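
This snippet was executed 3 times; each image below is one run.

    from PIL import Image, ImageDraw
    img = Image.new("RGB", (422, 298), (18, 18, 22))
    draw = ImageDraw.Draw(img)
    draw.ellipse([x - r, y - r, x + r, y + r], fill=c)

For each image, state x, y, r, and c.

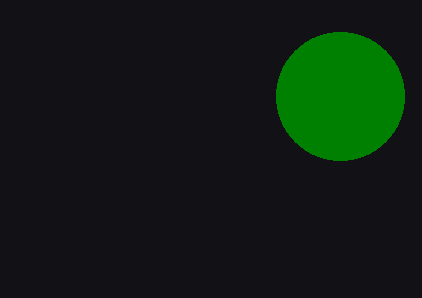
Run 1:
x = 340
y = 96
r = 64
c = 'green'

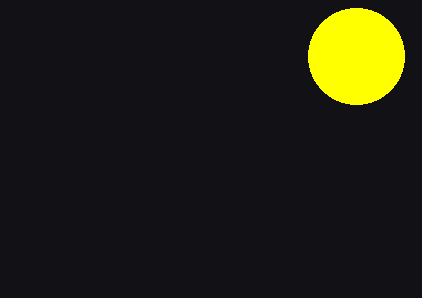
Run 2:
x = 356
y = 56
r = 48
c = 'yellow'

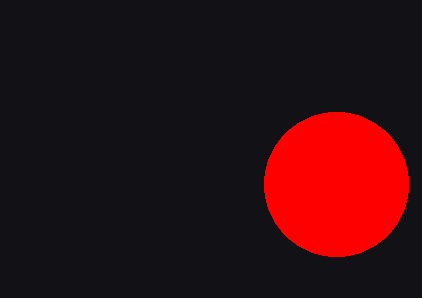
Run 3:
x = 336, y = 184, r = 72, c = 'red'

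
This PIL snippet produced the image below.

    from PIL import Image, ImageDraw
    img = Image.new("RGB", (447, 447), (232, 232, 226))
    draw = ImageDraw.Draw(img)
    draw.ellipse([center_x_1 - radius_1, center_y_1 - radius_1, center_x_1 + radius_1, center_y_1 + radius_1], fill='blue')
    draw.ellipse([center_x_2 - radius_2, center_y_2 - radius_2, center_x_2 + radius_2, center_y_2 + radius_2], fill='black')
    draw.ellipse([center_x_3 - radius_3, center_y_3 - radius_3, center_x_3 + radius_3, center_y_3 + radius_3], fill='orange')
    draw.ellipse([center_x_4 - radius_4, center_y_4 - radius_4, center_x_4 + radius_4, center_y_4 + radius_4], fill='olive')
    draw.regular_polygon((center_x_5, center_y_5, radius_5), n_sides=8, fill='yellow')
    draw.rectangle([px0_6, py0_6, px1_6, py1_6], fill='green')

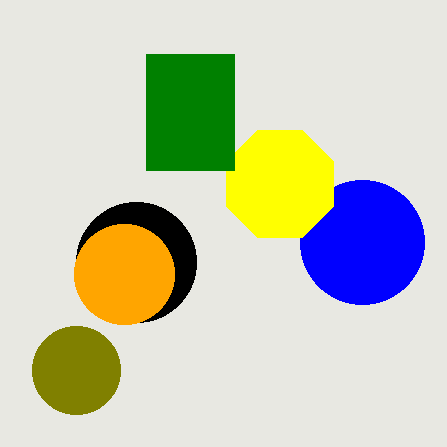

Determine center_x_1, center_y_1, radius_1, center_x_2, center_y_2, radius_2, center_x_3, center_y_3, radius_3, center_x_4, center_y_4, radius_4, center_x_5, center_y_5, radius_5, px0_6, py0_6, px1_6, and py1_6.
center_x_1 = 362, center_y_1 = 242, radius_1 = 62, center_x_2 = 136, center_y_2 = 262, radius_2 = 60, center_x_3 = 124, center_y_3 = 274, radius_3 = 50, center_x_4 = 76, center_y_4 = 370, radius_4 = 44, center_x_5 = 280, center_y_5 = 184, radius_5 = 58, px0_6 = 146, py0_6 = 54, px1_6 = 234, py1_6 = 170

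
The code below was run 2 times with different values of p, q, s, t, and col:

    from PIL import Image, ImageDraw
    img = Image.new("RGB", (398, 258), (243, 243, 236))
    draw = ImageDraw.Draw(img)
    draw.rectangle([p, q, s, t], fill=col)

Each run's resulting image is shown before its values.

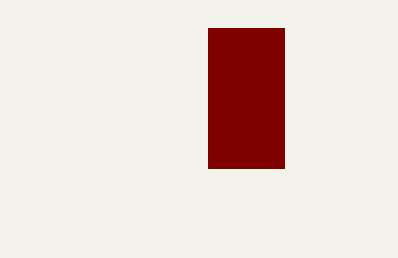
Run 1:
p = 208; q = 28; s = 284; t = 168; col = 'maroon'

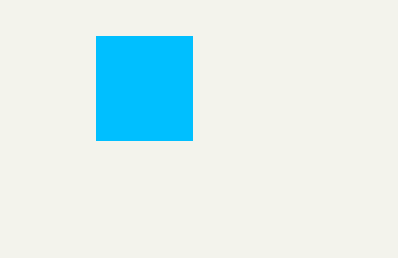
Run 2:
p = 96, q = 36, s = 192, t = 140, col = 'deepskyblue'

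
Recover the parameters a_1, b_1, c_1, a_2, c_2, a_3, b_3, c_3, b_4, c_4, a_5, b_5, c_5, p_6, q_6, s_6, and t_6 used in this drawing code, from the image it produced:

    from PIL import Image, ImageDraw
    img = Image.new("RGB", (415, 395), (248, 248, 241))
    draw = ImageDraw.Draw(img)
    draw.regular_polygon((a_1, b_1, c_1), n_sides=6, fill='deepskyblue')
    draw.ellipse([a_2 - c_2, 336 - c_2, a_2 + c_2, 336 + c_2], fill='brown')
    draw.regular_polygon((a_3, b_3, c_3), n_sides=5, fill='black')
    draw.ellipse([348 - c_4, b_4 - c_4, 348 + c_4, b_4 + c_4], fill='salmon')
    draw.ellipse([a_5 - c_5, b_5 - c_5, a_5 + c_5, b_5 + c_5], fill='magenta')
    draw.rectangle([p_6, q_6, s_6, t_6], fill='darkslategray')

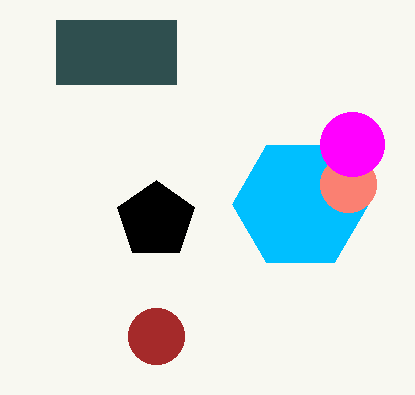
a_1 = 300
b_1 = 204
c_1 = 68
a_2 = 156
c_2 = 28
a_3 = 156
b_3 = 220
c_3 = 40
b_4 = 184
c_4 = 28
a_5 = 352
b_5 = 144
c_5 = 32
p_6 = 56
q_6 = 20
s_6 = 176
t_6 = 84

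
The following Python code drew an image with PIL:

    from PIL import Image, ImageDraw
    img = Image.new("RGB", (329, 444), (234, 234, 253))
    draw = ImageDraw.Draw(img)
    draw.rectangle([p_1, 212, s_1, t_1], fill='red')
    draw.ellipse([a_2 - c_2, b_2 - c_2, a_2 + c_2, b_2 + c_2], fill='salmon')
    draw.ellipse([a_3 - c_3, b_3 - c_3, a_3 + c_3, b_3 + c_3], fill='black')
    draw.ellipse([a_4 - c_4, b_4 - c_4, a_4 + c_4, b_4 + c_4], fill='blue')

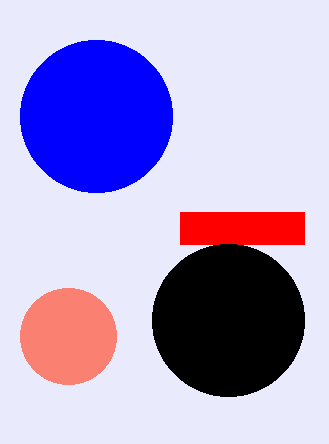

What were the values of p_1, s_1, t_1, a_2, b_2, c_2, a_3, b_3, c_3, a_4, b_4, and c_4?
p_1 = 180
s_1 = 304
t_1 = 244
a_2 = 68
b_2 = 336
c_2 = 48
a_3 = 228
b_3 = 320
c_3 = 76
a_4 = 96
b_4 = 116
c_4 = 76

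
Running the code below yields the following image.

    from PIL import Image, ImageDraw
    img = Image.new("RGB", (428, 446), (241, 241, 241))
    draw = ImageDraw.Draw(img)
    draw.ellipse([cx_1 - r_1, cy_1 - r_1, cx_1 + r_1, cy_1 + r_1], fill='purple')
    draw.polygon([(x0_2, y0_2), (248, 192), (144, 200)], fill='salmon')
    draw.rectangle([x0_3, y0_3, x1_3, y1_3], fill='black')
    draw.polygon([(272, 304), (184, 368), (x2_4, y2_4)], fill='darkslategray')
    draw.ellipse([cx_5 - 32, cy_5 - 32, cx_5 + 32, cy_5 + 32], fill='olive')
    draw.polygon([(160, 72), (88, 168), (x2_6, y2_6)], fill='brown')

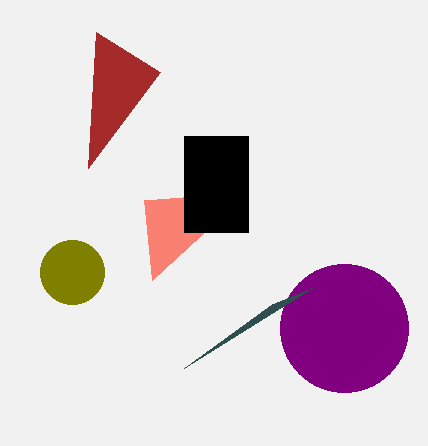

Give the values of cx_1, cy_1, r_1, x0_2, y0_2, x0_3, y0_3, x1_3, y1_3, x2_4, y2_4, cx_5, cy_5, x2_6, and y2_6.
cx_1 = 344; cy_1 = 328; r_1 = 64; x0_2 = 152; y0_2 = 280; x0_3 = 184; y0_3 = 136; x1_3 = 248; y1_3 = 232; x2_4 = 312; y2_4 = 288; cx_5 = 72; cy_5 = 272; x2_6 = 96; y2_6 = 32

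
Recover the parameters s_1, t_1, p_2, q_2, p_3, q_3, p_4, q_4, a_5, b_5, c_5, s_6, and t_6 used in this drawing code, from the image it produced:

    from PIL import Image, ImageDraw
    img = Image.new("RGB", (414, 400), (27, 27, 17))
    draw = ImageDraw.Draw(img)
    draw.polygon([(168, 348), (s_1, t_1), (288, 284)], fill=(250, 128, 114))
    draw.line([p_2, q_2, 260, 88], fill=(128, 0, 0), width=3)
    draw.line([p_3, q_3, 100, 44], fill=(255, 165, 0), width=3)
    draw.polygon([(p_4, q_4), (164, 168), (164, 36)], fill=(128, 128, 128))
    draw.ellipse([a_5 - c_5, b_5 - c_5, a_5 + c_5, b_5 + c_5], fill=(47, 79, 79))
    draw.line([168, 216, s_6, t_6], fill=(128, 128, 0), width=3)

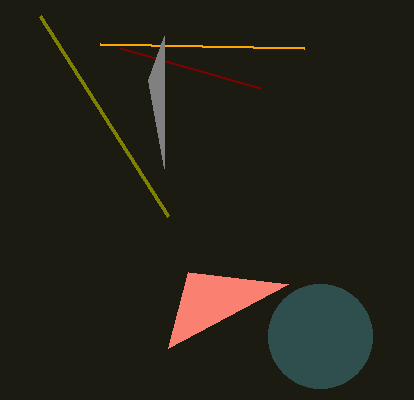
s_1 = 188, t_1 = 272, p_2 = 120, q_2 = 48, p_3 = 304, q_3 = 48, p_4 = 148, q_4 = 80, a_5 = 320, b_5 = 336, c_5 = 52, s_6 = 40, t_6 = 16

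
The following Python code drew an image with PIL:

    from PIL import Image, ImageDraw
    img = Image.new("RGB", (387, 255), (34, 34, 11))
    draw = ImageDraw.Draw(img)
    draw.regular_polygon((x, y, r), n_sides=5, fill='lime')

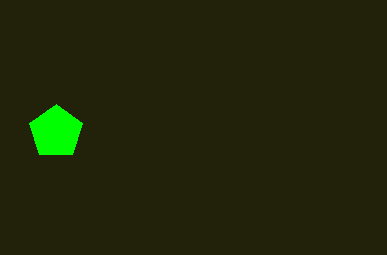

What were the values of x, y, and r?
x = 56
y = 132
r = 28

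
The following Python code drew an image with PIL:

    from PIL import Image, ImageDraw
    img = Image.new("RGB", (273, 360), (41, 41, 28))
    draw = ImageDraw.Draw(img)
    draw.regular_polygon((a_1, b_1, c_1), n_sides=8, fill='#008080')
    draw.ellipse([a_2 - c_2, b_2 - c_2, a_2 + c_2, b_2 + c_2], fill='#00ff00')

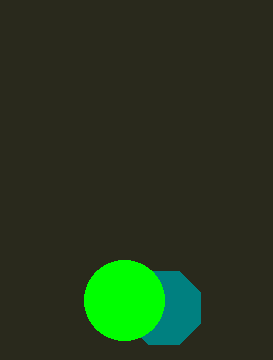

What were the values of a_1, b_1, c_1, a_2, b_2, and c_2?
a_1 = 164; b_1 = 308; c_1 = 40; a_2 = 124; b_2 = 300; c_2 = 40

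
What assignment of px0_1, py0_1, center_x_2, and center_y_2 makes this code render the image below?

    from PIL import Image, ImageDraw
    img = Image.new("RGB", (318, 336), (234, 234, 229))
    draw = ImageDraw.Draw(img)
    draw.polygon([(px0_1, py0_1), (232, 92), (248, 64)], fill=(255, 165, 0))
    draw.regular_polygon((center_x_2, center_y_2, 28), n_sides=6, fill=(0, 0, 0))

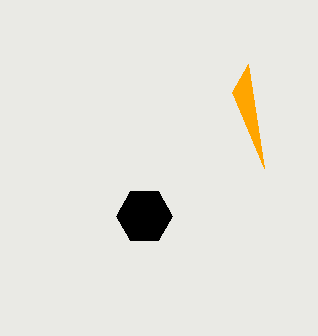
px0_1 = 264; py0_1 = 168; center_x_2 = 144; center_y_2 = 216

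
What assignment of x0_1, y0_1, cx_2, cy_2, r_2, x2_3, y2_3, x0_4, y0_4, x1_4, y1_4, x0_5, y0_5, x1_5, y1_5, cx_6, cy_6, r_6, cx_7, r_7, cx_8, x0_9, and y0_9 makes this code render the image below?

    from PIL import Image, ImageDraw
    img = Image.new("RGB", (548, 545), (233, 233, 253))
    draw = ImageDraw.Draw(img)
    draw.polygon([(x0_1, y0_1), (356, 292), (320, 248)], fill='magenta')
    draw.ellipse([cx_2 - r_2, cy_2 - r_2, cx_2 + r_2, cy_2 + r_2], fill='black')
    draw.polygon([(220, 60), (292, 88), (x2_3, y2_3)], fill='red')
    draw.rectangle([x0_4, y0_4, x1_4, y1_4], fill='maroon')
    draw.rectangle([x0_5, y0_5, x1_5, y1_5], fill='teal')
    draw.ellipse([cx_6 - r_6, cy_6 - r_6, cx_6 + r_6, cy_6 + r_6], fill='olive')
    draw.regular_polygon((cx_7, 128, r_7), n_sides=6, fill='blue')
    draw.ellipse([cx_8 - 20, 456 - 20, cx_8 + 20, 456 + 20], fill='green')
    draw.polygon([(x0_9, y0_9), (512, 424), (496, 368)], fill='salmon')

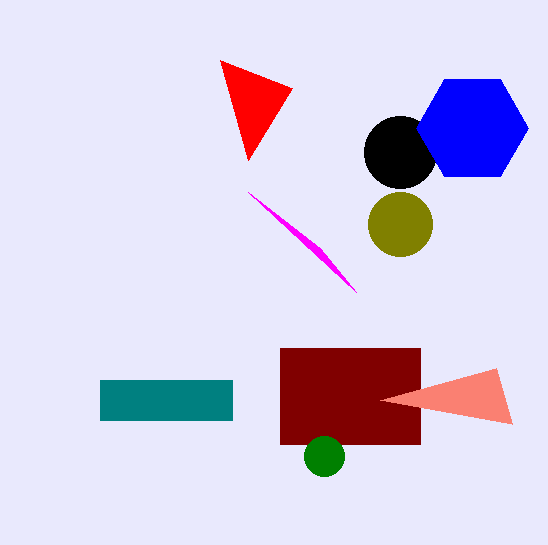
x0_1 = 248
y0_1 = 192
cx_2 = 400
cy_2 = 152
r_2 = 36
x2_3 = 248
y2_3 = 160
x0_4 = 280
y0_4 = 348
x1_4 = 420
y1_4 = 444
x0_5 = 100
y0_5 = 380
x1_5 = 232
y1_5 = 420
cx_6 = 400
cy_6 = 224
r_6 = 32
cx_7 = 472
r_7 = 56
cx_8 = 324
x0_9 = 380
y0_9 = 400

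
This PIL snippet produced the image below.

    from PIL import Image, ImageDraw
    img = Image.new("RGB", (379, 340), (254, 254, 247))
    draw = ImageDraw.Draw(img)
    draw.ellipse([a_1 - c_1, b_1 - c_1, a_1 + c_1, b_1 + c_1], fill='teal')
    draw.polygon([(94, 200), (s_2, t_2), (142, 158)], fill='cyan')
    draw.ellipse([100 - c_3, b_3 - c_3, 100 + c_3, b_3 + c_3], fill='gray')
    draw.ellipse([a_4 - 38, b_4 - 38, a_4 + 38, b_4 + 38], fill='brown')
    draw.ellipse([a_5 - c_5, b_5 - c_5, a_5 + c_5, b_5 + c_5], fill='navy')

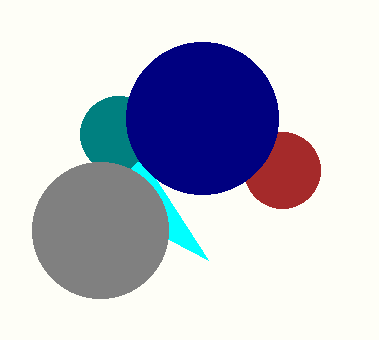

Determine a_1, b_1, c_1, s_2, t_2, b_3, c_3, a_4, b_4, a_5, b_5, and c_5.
a_1 = 118
b_1 = 134
c_1 = 38
s_2 = 208
t_2 = 260
b_3 = 230
c_3 = 68
a_4 = 282
b_4 = 170
a_5 = 202
b_5 = 118
c_5 = 76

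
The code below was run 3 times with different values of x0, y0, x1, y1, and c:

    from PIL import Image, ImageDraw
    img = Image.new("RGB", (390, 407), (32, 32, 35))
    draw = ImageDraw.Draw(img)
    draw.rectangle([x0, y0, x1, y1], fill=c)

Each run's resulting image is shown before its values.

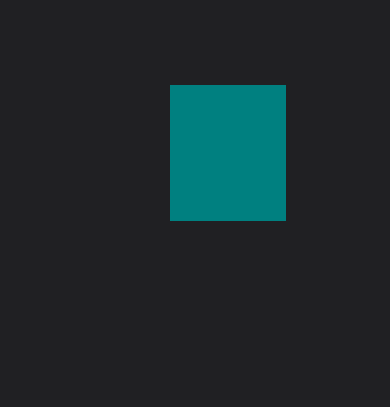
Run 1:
x0 = 170
y0 = 85
x1 = 285
y1 = 220
c = 'teal'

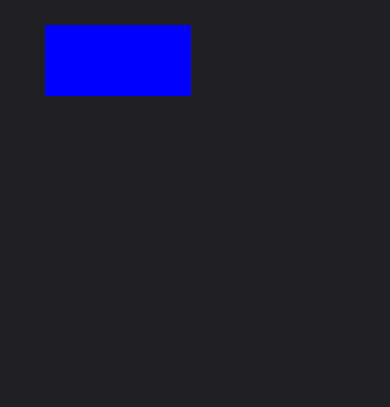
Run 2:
x0 = 45, y0 = 25, x1 = 190, y1 = 95, c = 'blue'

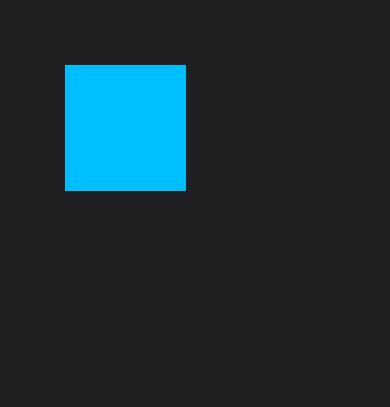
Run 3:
x0 = 65; y0 = 65; x1 = 185; y1 = 190; c = 'deepskyblue'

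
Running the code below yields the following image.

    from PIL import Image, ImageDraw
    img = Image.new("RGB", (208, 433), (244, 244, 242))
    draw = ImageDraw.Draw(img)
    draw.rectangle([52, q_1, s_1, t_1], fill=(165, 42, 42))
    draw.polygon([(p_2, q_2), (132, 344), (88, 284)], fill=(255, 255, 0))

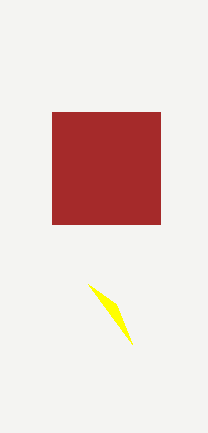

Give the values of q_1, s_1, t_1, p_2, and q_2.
q_1 = 112, s_1 = 160, t_1 = 224, p_2 = 116, q_2 = 304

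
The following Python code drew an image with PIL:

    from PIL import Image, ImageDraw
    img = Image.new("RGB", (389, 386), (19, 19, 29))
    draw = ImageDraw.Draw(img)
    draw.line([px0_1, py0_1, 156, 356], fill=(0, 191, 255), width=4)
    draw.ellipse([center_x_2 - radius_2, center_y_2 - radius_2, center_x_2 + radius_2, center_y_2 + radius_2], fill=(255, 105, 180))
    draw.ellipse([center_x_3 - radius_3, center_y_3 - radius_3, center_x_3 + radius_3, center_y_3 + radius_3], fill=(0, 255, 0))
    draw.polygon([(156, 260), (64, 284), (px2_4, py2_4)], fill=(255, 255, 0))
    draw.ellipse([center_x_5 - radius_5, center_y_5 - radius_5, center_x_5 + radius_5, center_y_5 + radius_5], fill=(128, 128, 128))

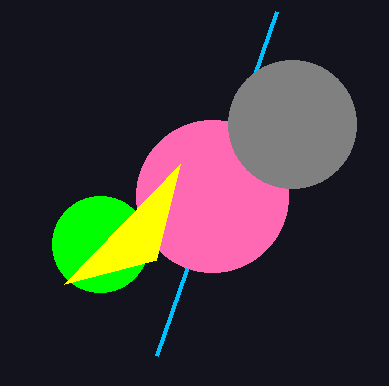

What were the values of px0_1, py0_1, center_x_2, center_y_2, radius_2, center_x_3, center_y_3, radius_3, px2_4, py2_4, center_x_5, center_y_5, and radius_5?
px0_1 = 276, py0_1 = 12, center_x_2 = 212, center_y_2 = 196, radius_2 = 76, center_x_3 = 100, center_y_3 = 244, radius_3 = 48, px2_4 = 180, py2_4 = 164, center_x_5 = 292, center_y_5 = 124, radius_5 = 64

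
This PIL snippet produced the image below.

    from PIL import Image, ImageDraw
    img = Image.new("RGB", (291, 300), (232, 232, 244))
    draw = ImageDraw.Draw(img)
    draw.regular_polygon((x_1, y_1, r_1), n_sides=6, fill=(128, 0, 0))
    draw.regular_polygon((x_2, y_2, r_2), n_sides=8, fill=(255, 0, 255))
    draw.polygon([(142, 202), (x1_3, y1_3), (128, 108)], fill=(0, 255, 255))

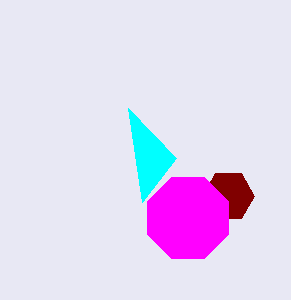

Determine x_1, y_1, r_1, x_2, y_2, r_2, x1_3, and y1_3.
x_1 = 228; y_1 = 196; r_1 = 26; x_2 = 188; y_2 = 218; r_2 = 44; x1_3 = 176; y1_3 = 158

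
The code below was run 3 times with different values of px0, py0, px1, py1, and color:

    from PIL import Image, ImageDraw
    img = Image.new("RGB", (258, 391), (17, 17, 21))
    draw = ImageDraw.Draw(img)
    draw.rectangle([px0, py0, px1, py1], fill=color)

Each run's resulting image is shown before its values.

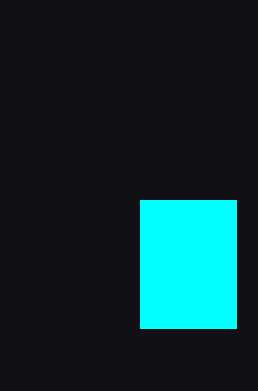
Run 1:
px0 = 140; py0 = 200; px1 = 236; py1 = 328; color = 'cyan'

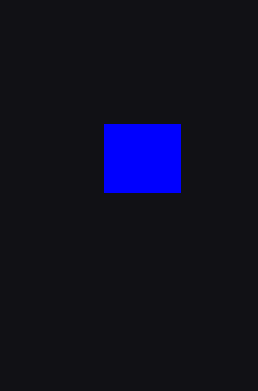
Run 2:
px0 = 104; py0 = 124; px1 = 180; py1 = 192; color = 'blue'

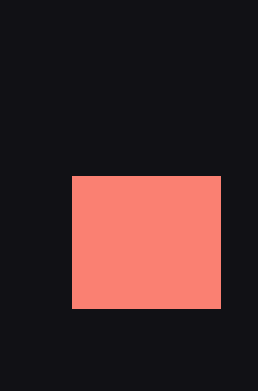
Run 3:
px0 = 72
py0 = 176
px1 = 220
py1 = 308
color = 'salmon'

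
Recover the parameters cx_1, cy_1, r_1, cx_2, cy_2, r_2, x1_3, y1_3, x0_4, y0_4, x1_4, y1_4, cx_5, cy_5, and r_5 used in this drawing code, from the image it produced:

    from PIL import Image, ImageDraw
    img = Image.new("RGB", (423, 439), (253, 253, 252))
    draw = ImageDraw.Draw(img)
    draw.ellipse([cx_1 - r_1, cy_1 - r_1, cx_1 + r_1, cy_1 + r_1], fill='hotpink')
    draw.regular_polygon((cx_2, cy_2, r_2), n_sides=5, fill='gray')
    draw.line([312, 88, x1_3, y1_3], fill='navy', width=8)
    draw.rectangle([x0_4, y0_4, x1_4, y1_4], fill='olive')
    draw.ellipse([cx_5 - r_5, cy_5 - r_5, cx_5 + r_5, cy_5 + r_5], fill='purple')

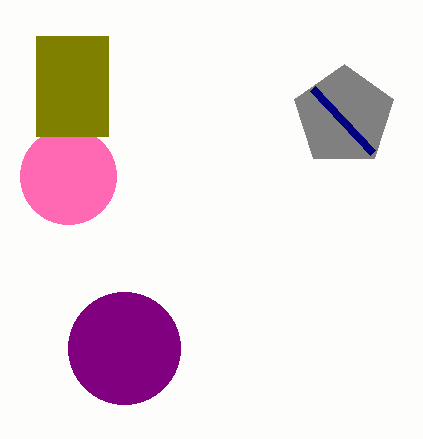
cx_1 = 68
cy_1 = 176
r_1 = 48
cx_2 = 344
cy_2 = 116
r_2 = 52
x1_3 = 372
y1_3 = 152
x0_4 = 36
y0_4 = 36
x1_4 = 108
y1_4 = 136
cx_5 = 124
cy_5 = 348
r_5 = 56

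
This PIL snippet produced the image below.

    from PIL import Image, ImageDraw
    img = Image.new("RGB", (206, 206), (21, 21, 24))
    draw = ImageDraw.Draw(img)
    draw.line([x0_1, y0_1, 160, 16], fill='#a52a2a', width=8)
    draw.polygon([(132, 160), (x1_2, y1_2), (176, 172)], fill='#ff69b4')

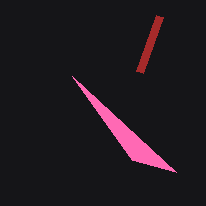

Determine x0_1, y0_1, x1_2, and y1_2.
x0_1 = 140, y0_1 = 72, x1_2 = 72, y1_2 = 76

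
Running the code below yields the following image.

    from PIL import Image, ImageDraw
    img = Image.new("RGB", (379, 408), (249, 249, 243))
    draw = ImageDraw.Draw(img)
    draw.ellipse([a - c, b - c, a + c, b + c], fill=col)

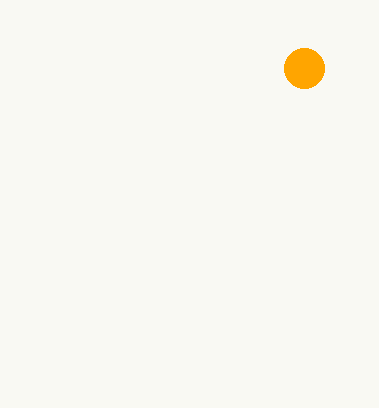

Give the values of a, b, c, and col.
a = 304, b = 68, c = 20, col = 'orange'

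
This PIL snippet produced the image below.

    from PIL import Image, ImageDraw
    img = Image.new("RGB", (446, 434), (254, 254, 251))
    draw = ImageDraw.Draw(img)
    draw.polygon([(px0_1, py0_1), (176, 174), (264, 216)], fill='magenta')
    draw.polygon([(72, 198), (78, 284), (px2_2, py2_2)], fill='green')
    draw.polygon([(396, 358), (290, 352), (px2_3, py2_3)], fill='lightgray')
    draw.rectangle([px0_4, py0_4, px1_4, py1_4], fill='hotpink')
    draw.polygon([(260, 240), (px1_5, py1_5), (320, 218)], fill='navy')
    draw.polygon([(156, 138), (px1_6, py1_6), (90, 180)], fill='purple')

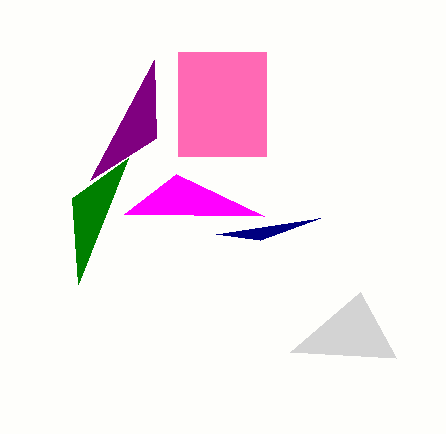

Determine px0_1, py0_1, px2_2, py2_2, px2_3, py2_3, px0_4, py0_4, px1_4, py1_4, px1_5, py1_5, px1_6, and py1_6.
px0_1 = 124; py0_1 = 214; px2_2 = 128; py2_2 = 158; px2_3 = 360; py2_3 = 292; px0_4 = 178; py0_4 = 52; px1_4 = 266; py1_4 = 156; px1_5 = 216; py1_5 = 234; px1_6 = 154; py1_6 = 60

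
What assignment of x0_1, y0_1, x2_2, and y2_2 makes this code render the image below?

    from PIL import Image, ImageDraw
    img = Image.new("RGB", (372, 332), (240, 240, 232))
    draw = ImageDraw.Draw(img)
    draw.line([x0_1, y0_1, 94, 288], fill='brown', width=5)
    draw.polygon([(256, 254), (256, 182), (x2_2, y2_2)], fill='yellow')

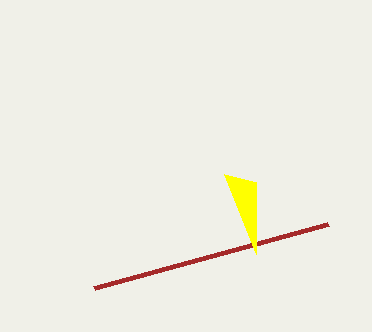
x0_1 = 328
y0_1 = 224
x2_2 = 224
y2_2 = 174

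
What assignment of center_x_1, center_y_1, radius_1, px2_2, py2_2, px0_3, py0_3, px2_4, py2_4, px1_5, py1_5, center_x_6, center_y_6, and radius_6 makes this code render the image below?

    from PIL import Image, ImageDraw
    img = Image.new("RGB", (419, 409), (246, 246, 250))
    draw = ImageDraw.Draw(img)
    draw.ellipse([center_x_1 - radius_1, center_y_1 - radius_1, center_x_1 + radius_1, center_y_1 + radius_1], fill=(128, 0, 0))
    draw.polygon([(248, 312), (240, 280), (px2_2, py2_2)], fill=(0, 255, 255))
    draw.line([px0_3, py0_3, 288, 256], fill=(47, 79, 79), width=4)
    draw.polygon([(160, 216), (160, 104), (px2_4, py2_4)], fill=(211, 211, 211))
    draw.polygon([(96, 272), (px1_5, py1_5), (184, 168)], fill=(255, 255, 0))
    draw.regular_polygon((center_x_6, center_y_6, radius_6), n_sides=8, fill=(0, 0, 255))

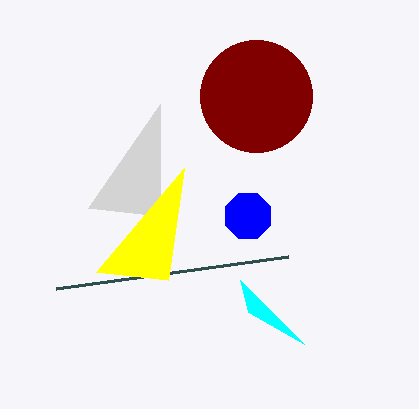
center_x_1 = 256
center_y_1 = 96
radius_1 = 56
px2_2 = 304
py2_2 = 344
px0_3 = 56
py0_3 = 288
px2_4 = 88
py2_4 = 208
px1_5 = 168
py1_5 = 280
center_x_6 = 248
center_y_6 = 216
radius_6 = 24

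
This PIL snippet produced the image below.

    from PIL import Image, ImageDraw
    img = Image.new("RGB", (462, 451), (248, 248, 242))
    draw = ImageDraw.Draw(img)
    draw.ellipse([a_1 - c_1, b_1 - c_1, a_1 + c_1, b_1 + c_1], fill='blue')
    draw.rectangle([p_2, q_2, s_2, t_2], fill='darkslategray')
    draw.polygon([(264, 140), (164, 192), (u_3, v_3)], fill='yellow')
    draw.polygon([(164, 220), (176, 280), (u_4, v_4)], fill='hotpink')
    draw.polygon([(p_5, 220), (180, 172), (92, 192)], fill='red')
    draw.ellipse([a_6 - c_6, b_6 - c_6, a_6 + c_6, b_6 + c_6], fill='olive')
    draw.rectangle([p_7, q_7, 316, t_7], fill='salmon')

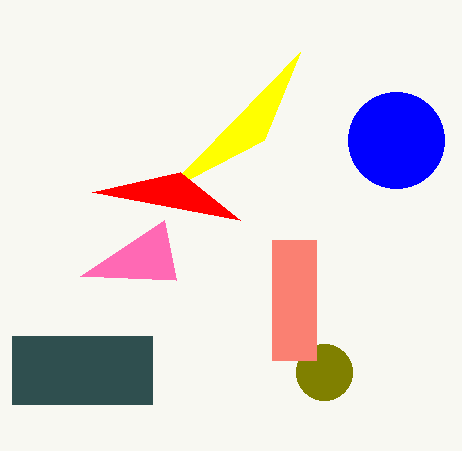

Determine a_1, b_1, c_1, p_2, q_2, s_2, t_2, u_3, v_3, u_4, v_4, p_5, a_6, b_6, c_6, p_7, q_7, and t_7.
a_1 = 396, b_1 = 140, c_1 = 48, p_2 = 12, q_2 = 336, s_2 = 152, t_2 = 404, u_3 = 300, v_3 = 52, u_4 = 80, v_4 = 276, p_5 = 240, a_6 = 324, b_6 = 372, c_6 = 28, p_7 = 272, q_7 = 240, t_7 = 360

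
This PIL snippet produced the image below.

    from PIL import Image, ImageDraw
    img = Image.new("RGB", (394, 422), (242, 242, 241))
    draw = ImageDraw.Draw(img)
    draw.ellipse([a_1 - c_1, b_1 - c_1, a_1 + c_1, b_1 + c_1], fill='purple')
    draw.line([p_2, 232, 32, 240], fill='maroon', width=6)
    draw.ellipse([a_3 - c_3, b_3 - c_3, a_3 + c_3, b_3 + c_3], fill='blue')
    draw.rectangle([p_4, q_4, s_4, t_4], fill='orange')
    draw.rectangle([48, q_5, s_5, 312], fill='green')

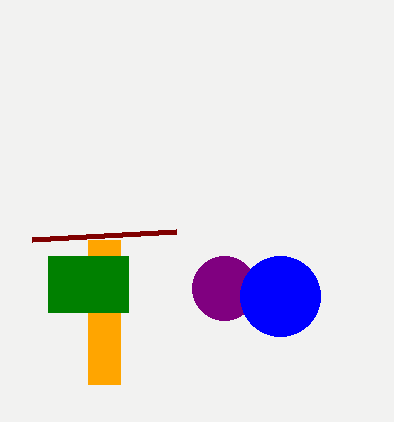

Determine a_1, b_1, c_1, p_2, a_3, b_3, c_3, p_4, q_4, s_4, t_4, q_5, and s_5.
a_1 = 224; b_1 = 288; c_1 = 32; p_2 = 176; a_3 = 280; b_3 = 296; c_3 = 40; p_4 = 88; q_4 = 240; s_4 = 120; t_4 = 384; q_5 = 256; s_5 = 128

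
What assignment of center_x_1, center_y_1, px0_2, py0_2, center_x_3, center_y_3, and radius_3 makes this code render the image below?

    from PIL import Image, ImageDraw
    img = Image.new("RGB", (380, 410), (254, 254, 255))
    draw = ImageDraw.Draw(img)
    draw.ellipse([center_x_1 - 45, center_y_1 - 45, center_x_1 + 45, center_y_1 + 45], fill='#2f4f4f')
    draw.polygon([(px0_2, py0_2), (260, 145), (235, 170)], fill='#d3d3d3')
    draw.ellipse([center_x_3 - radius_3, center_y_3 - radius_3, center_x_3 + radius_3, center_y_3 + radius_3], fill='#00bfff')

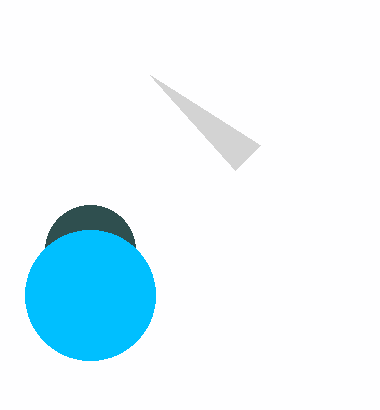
center_x_1 = 90; center_y_1 = 250; px0_2 = 150; py0_2 = 75; center_x_3 = 90; center_y_3 = 295; radius_3 = 65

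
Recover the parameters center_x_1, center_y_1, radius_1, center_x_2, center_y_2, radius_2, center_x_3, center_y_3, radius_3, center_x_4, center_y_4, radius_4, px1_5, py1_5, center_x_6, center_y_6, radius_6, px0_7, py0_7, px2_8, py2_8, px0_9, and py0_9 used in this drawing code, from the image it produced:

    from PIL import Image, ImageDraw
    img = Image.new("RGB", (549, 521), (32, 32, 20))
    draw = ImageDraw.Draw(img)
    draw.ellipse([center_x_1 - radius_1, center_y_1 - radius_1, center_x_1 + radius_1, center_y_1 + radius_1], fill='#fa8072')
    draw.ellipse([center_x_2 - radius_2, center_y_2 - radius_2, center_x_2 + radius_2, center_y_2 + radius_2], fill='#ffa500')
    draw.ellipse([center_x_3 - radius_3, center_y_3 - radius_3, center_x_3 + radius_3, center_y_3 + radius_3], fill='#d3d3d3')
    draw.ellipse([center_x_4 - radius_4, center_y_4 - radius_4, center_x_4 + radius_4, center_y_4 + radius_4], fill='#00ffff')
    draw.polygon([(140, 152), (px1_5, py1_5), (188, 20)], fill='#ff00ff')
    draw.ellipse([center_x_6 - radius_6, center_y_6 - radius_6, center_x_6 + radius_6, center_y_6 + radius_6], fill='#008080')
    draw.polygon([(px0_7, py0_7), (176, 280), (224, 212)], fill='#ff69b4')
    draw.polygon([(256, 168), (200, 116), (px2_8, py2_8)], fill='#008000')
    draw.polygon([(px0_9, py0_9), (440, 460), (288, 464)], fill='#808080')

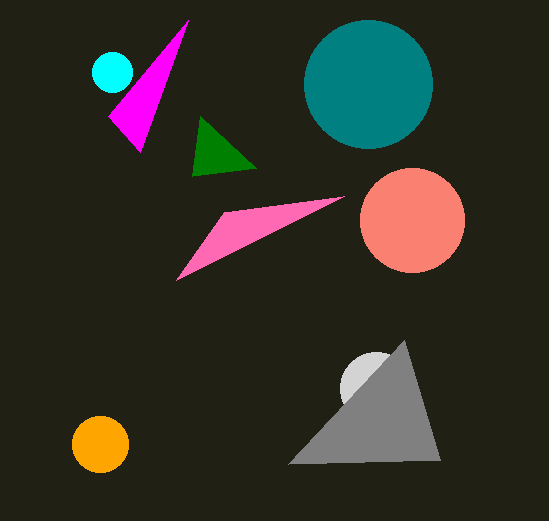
center_x_1 = 412
center_y_1 = 220
radius_1 = 52
center_x_2 = 100
center_y_2 = 444
radius_2 = 28
center_x_3 = 376
center_y_3 = 388
radius_3 = 36
center_x_4 = 112
center_y_4 = 72
radius_4 = 20
px1_5 = 108
py1_5 = 116
center_x_6 = 368
center_y_6 = 84
radius_6 = 64
px0_7 = 344
py0_7 = 196
px2_8 = 192
py2_8 = 176
px0_9 = 404
py0_9 = 340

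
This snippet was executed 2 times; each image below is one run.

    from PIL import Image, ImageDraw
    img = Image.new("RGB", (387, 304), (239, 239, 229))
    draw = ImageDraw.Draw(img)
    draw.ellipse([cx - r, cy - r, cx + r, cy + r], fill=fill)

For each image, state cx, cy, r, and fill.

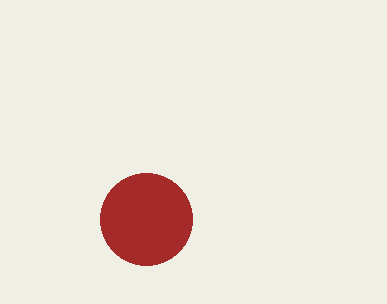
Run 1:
cx = 146
cy = 219
r = 46
fill = 'brown'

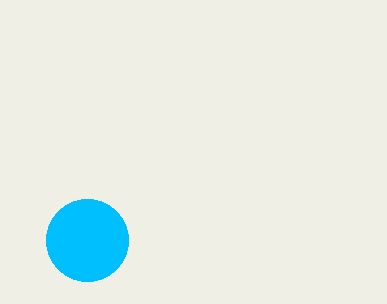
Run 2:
cx = 87
cy = 240
r = 41
fill = 'deepskyblue'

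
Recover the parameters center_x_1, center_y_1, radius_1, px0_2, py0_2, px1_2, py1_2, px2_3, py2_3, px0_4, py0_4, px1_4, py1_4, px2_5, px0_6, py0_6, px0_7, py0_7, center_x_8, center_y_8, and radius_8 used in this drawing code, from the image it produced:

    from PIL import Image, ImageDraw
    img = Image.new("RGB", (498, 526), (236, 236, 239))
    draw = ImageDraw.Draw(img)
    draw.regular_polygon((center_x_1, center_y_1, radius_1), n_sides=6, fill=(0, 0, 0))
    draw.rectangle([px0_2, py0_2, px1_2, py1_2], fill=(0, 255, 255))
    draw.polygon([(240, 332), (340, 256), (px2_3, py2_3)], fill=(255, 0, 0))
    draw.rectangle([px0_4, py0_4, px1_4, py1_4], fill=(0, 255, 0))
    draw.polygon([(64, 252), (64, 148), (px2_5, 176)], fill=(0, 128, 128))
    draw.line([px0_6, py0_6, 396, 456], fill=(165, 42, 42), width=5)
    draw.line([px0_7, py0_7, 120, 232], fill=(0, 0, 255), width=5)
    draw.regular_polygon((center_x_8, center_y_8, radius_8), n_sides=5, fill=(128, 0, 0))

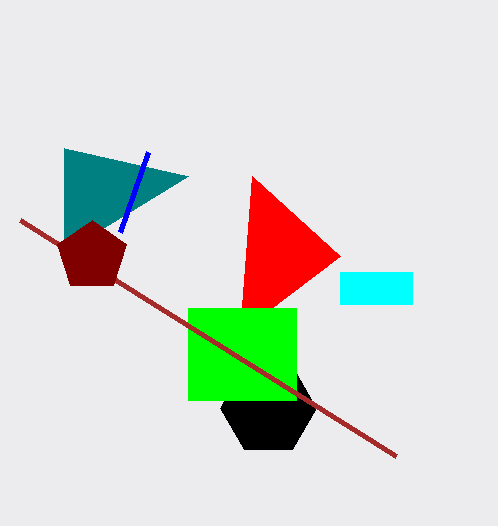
center_x_1 = 268
center_y_1 = 408
radius_1 = 48
px0_2 = 340
py0_2 = 272
px1_2 = 412
py1_2 = 304
px2_3 = 252
py2_3 = 176
px0_4 = 188
py0_4 = 308
px1_4 = 296
py1_4 = 400
px2_5 = 188
px0_6 = 20
py0_6 = 220
px0_7 = 148
py0_7 = 152
center_x_8 = 92
center_y_8 = 256
radius_8 = 36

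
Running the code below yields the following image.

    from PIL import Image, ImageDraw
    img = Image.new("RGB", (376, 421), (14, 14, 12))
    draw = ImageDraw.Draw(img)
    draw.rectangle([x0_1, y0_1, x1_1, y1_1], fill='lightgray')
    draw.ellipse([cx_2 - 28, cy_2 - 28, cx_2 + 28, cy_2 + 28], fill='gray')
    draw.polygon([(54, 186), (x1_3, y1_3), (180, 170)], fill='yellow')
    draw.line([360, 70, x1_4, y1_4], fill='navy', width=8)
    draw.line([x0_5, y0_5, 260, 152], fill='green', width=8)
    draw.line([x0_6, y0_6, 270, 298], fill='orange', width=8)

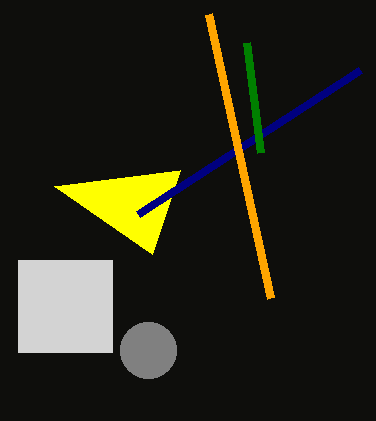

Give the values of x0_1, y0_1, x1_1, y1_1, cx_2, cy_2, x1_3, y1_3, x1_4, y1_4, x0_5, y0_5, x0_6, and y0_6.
x0_1 = 18, y0_1 = 260, x1_1 = 112, y1_1 = 352, cx_2 = 148, cy_2 = 350, x1_3 = 152, y1_3 = 254, x1_4 = 138, y1_4 = 214, x0_5 = 246, y0_5 = 42, x0_6 = 208, y0_6 = 14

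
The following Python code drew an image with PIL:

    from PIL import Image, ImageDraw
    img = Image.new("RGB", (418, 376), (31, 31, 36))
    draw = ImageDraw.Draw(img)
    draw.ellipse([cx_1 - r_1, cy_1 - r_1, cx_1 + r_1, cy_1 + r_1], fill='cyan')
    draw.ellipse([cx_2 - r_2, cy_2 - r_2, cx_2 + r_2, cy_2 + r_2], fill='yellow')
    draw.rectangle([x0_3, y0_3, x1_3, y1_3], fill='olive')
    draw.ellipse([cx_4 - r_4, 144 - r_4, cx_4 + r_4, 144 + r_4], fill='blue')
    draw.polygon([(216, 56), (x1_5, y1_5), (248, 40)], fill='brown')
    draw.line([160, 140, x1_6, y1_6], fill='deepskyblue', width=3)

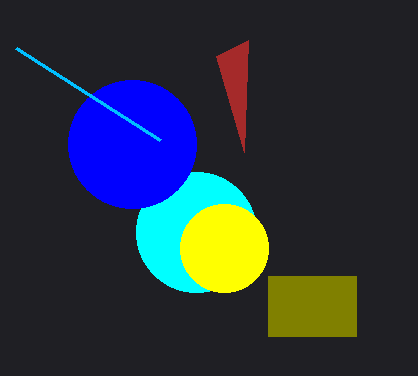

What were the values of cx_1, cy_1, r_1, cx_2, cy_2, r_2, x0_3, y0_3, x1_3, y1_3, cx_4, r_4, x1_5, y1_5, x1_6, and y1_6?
cx_1 = 196, cy_1 = 232, r_1 = 60, cx_2 = 224, cy_2 = 248, r_2 = 44, x0_3 = 268, y0_3 = 276, x1_3 = 356, y1_3 = 336, cx_4 = 132, r_4 = 64, x1_5 = 244, y1_5 = 152, x1_6 = 16, y1_6 = 48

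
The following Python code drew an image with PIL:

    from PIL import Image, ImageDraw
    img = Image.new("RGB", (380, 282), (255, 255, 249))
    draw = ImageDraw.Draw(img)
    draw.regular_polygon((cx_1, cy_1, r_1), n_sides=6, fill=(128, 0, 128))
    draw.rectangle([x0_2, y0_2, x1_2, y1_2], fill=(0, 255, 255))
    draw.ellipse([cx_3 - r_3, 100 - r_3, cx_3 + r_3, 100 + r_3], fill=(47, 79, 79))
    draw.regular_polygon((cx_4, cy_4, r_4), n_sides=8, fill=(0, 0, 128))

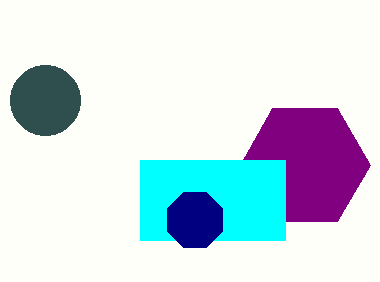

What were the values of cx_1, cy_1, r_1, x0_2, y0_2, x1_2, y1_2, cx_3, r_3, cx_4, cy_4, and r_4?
cx_1 = 305
cy_1 = 165
r_1 = 65
x0_2 = 140
y0_2 = 160
x1_2 = 285
y1_2 = 240
cx_3 = 45
r_3 = 35
cx_4 = 195
cy_4 = 220
r_4 = 30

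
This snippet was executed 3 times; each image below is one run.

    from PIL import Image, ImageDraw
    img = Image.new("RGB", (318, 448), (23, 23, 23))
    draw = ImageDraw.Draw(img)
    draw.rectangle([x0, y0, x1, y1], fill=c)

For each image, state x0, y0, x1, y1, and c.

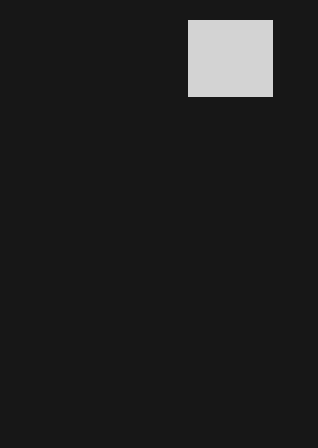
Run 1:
x0 = 188, y0 = 20, x1 = 272, y1 = 96, c = 'lightgray'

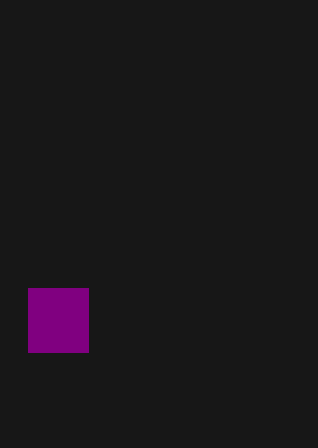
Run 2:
x0 = 28; y0 = 288; x1 = 88; y1 = 352; c = 'purple'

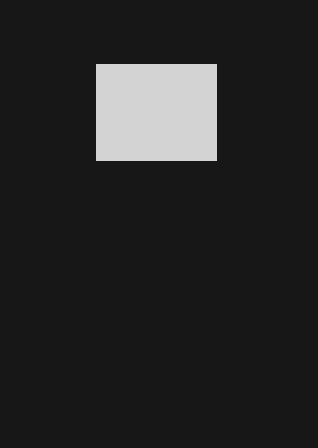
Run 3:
x0 = 96; y0 = 64; x1 = 216; y1 = 160; c = 'lightgray'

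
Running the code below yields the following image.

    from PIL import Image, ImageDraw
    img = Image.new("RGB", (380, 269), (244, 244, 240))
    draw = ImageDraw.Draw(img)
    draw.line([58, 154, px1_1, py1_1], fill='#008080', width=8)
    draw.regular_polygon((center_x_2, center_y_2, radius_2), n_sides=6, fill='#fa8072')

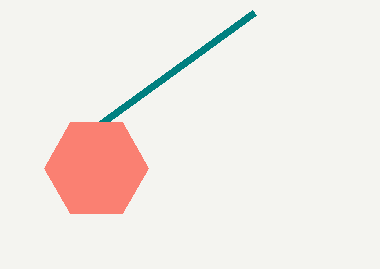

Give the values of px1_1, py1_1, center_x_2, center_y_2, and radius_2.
px1_1 = 254, py1_1 = 12, center_x_2 = 96, center_y_2 = 168, radius_2 = 52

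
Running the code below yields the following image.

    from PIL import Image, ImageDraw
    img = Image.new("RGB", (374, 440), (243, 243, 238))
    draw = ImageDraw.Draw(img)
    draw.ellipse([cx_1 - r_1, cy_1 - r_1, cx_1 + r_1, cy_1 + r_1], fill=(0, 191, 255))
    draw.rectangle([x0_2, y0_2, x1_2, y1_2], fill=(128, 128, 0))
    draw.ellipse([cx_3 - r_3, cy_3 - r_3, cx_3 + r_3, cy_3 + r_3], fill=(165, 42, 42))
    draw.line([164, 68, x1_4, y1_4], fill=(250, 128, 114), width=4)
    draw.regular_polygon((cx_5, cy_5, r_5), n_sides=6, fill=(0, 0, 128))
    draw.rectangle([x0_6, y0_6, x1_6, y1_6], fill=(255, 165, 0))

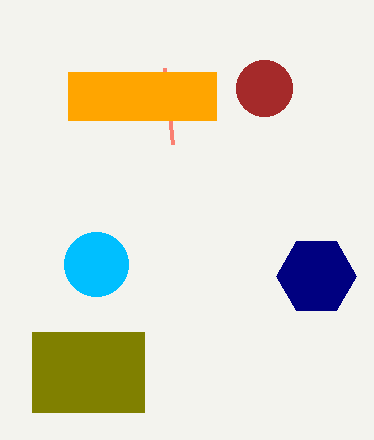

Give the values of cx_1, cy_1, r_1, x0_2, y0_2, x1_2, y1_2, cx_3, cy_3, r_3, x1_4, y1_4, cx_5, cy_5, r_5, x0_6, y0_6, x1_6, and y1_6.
cx_1 = 96; cy_1 = 264; r_1 = 32; x0_2 = 32; y0_2 = 332; x1_2 = 144; y1_2 = 412; cx_3 = 264; cy_3 = 88; r_3 = 28; x1_4 = 172; y1_4 = 144; cx_5 = 316; cy_5 = 276; r_5 = 40; x0_6 = 68; y0_6 = 72; x1_6 = 216; y1_6 = 120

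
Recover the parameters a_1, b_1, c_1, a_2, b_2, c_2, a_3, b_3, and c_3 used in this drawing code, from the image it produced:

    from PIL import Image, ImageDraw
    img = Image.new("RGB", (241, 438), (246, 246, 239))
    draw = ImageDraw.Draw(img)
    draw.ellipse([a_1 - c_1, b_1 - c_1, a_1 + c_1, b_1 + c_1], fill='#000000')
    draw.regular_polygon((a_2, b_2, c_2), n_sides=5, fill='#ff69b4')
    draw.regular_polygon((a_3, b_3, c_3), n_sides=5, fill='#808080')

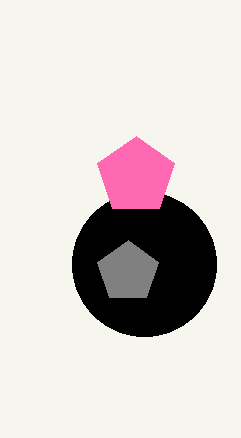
a_1 = 144, b_1 = 264, c_1 = 72, a_2 = 136, b_2 = 176, c_2 = 40, a_3 = 128, b_3 = 272, c_3 = 32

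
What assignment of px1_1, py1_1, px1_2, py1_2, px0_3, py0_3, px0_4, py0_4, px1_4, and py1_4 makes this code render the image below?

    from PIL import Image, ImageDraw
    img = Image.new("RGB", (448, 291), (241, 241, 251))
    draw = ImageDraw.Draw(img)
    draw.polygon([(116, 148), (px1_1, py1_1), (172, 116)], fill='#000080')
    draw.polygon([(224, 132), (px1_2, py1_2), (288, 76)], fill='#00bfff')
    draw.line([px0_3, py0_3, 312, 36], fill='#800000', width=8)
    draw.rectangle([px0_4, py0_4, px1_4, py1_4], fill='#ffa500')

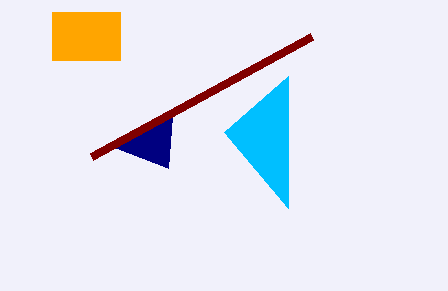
px1_1 = 168, py1_1 = 168, px1_2 = 288, py1_2 = 208, px0_3 = 92, py0_3 = 156, px0_4 = 52, py0_4 = 12, px1_4 = 120, py1_4 = 60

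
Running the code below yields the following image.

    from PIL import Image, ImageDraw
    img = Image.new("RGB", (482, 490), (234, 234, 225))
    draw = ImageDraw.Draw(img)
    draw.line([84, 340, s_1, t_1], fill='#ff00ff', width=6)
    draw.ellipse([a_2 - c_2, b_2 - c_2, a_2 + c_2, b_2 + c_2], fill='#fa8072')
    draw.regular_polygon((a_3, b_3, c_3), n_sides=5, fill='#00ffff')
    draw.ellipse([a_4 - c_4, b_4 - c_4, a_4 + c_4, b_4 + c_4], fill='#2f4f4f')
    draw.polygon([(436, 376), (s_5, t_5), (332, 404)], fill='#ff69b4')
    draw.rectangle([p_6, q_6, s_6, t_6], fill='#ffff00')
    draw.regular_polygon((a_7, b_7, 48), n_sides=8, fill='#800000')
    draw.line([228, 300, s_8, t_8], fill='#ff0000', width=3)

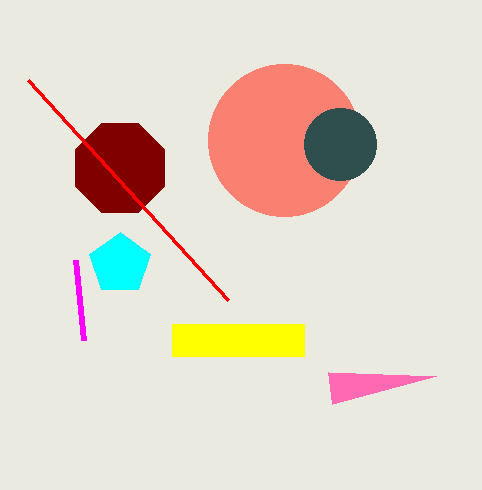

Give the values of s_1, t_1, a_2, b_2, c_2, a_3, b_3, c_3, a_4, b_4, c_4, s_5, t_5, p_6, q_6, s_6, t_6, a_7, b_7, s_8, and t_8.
s_1 = 76
t_1 = 260
a_2 = 284
b_2 = 140
c_2 = 76
a_3 = 120
b_3 = 264
c_3 = 32
a_4 = 340
b_4 = 144
c_4 = 36
s_5 = 328
t_5 = 372
p_6 = 172
q_6 = 324
s_6 = 304
t_6 = 356
a_7 = 120
b_7 = 168
s_8 = 28
t_8 = 80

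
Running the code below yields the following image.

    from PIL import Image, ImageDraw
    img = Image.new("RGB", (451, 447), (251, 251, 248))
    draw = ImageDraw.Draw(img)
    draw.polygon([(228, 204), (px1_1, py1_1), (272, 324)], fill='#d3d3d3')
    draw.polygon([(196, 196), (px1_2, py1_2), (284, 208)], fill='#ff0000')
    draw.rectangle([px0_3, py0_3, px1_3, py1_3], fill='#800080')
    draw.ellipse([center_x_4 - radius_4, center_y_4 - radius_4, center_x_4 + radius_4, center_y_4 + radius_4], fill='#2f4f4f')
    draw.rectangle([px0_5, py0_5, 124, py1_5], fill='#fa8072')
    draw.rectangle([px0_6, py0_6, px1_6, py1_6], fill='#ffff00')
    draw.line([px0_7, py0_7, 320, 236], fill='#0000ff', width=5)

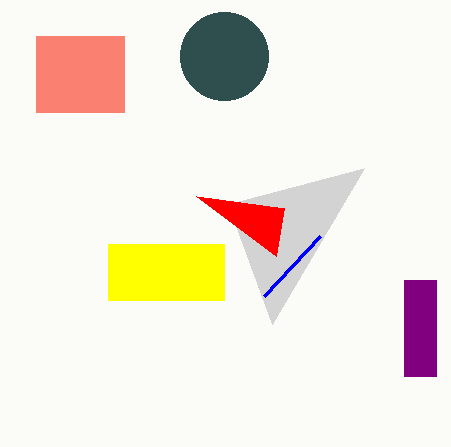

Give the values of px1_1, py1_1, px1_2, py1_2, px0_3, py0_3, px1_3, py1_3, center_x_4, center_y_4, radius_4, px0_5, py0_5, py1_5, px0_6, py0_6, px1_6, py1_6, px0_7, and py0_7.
px1_1 = 364
py1_1 = 168
px1_2 = 276
py1_2 = 256
px0_3 = 404
py0_3 = 280
px1_3 = 436
py1_3 = 376
center_x_4 = 224
center_y_4 = 56
radius_4 = 44
px0_5 = 36
py0_5 = 36
py1_5 = 112
px0_6 = 108
py0_6 = 244
px1_6 = 224
py1_6 = 300
px0_7 = 264
py0_7 = 296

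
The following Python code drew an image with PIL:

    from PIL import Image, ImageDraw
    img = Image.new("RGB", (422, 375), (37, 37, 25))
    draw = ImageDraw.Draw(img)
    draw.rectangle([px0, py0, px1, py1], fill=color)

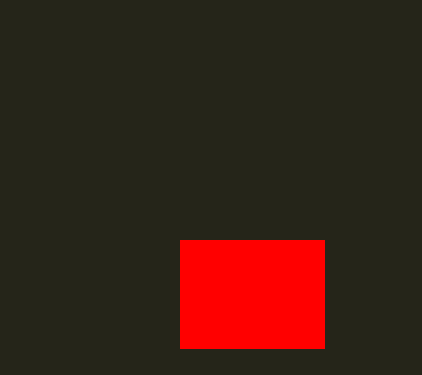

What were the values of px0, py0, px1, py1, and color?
px0 = 180; py0 = 240; px1 = 324; py1 = 348; color = 'red'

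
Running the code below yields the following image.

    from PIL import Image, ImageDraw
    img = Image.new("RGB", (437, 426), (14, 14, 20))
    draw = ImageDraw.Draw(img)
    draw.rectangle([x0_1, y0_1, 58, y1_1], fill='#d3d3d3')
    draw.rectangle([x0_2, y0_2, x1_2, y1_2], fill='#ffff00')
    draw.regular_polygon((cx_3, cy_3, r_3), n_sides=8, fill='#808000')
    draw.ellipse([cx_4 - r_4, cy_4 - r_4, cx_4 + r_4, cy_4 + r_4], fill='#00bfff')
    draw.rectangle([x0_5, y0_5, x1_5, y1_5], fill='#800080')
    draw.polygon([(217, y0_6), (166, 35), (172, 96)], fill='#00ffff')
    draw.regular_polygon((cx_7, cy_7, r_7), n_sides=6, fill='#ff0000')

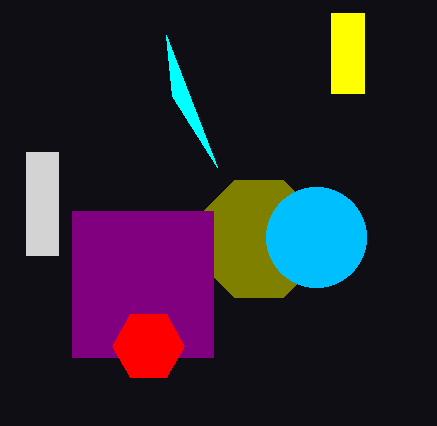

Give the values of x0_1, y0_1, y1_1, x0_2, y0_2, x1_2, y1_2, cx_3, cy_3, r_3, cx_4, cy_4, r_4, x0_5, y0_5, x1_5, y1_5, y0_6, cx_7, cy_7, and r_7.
x0_1 = 26
y0_1 = 152
y1_1 = 255
x0_2 = 331
y0_2 = 13
x1_2 = 364
y1_2 = 93
cx_3 = 259
cy_3 = 239
r_3 = 63
cx_4 = 316
cy_4 = 237
r_4 = 50
x0_5 = 72
y0_5 = 211
x1_5 = 213
y1_5 = 357
y0_6 = 167
cx_7 = 148
cy_7 = 346
r_7 = 36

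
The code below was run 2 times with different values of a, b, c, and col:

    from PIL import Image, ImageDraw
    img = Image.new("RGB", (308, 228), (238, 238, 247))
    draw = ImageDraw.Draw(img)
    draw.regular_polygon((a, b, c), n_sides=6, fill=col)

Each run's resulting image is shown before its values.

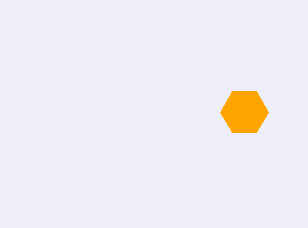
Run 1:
a = 244; b = 112; c = 24; col = 'orange'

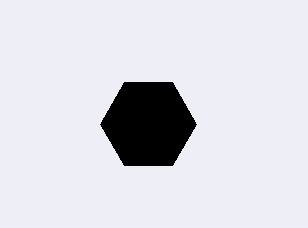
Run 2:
a = 148
b = 124
c = 48
col = 'black'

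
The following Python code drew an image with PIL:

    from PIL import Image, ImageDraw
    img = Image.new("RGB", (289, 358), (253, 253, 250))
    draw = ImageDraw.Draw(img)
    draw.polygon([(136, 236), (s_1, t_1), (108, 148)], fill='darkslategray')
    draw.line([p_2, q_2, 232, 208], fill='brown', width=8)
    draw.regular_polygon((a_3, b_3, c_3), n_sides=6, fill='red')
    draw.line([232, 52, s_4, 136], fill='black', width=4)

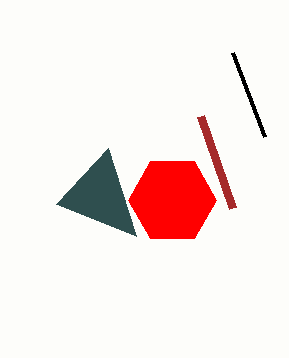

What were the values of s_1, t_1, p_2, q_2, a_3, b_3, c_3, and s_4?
s_1 = 56; t_1 = 204; p_2 = 200; q_2 = 116; a_3 = 172; b_3 = 200; c_3 = 44; s_4 = 264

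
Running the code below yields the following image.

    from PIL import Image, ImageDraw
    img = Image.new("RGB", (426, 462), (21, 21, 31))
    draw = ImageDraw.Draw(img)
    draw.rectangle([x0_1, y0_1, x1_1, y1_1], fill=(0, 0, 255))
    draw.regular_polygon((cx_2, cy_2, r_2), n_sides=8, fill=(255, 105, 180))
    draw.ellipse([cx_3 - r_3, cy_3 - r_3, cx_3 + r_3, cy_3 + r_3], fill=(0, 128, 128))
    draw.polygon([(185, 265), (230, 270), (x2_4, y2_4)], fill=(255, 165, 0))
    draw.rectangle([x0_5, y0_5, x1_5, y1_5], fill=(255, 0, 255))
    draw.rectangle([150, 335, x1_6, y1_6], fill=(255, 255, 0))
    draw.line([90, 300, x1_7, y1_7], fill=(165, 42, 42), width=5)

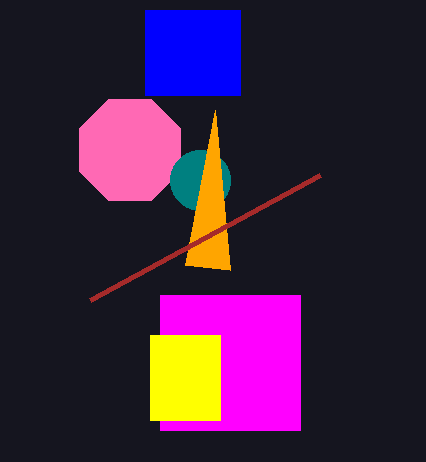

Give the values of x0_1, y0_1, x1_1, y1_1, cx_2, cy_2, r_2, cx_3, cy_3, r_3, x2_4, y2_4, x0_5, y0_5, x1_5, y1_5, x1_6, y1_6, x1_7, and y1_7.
x0_1 = 145
y0_1 = 10
x1_1 = 240
y1_1 = 95
cx_2 = 130
cy_2 = 150
r_2 = 55
cx_3 = 200
cy_3 = 180
r_3 = 30
x2_4 = 215
y2_4 = 110
x0_5 = 160
y0_5 = 295
x1_5 = 300
y1_5 = 430
x1_6 = 220
y1_6 = 420
x1_7 = 320
y1_7 = 175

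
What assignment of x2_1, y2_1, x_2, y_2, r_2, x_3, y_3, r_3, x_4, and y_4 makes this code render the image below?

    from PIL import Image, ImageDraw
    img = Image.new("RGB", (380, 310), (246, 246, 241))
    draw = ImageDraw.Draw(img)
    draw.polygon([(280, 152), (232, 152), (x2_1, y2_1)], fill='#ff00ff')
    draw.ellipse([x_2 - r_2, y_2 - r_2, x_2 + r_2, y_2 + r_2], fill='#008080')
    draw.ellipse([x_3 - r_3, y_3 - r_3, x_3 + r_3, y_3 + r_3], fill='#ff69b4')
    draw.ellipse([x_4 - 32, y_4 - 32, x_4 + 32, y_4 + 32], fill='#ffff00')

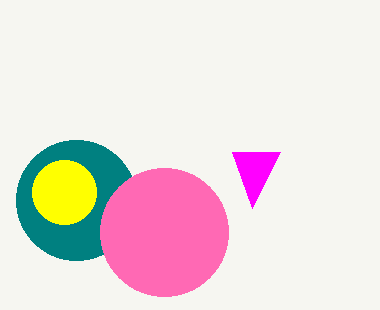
x2_1 = 252, y2_1 = 208, x_2 = 76, y_2 = 200, r_2 = 60, x_3 = 164, y_3 = 232, r_3 = 64, x_4 = 64, y_4 = 192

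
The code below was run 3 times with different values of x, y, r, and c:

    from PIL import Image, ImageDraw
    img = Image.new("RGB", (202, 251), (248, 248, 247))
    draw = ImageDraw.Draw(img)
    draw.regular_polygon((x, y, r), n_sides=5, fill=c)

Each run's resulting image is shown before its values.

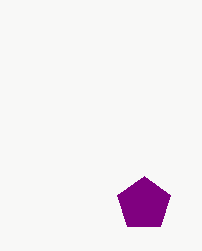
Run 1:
x = 144, y = 204, r = 28, c = 'purple'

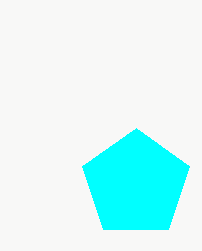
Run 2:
x = 136, y = 184, r = 56, c = 'cyan'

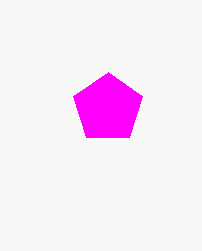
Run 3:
x = 108, y = 108, r = 36, c = 'magenta'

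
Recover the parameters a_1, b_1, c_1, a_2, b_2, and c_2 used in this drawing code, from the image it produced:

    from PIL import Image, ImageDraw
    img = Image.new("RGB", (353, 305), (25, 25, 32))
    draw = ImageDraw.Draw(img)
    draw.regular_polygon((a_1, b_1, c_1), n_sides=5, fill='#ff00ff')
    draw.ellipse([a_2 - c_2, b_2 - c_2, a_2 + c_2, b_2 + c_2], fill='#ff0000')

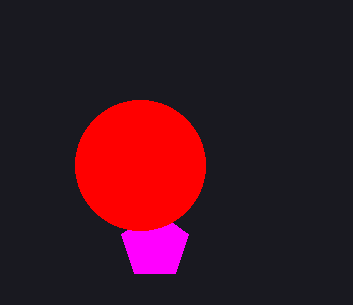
a_1 = 155
b_1 = 245
c_1 = 35
a_2 = 140
b_2 = 165
c_2 = 65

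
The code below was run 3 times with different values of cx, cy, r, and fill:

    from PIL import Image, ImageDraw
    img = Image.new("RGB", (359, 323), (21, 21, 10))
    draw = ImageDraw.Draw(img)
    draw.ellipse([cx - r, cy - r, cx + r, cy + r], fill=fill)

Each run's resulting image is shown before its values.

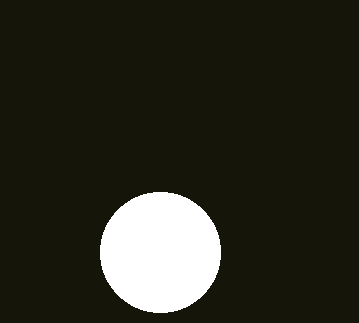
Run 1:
cx = 160; cy = 252; r = 60; fill = 'white'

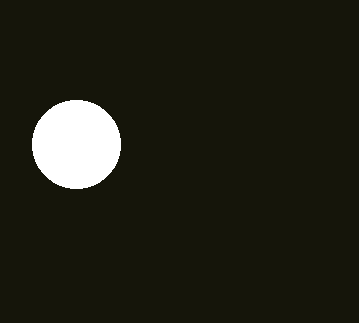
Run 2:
cx = 76; cy = 144; r = 44; fill = 'white'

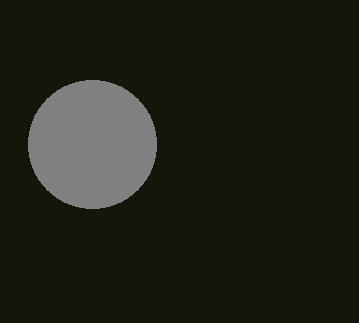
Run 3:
cx = 92
cy = 144
r = 64
fill = 'gray'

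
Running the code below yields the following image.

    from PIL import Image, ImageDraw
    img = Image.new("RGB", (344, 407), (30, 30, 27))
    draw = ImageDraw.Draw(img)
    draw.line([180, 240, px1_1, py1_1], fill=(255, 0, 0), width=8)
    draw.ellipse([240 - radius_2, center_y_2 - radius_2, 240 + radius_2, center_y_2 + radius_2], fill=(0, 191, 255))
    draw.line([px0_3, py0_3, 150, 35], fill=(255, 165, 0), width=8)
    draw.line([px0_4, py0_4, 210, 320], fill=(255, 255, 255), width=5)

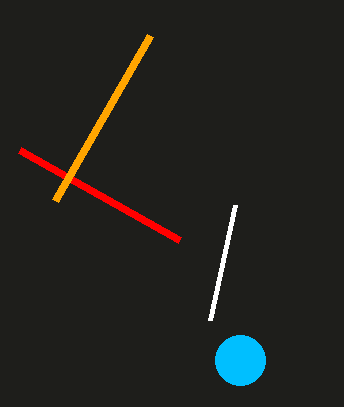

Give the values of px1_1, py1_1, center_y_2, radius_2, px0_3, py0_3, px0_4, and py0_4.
px1_1 = 20
py1_1 = 150
center_y_2 = 360
radius_2 = 25
px0_3 = 55
py0_3 = 200
px0_4 = 235
py0_4 = 205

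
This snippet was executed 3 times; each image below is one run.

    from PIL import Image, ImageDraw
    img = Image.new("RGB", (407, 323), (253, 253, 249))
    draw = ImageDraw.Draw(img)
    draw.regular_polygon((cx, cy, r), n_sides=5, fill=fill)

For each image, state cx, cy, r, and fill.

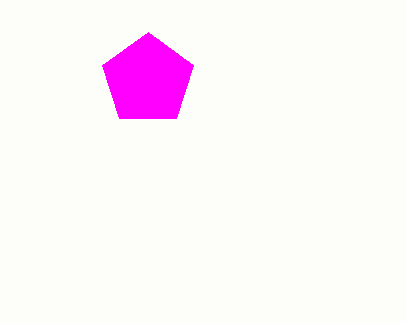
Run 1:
cx = 148; cy = 80; r = 48; fill = 'magenta'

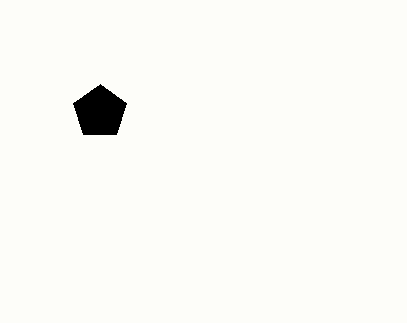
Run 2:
cx = 100; cy = 112; r = 28; fill = 'black'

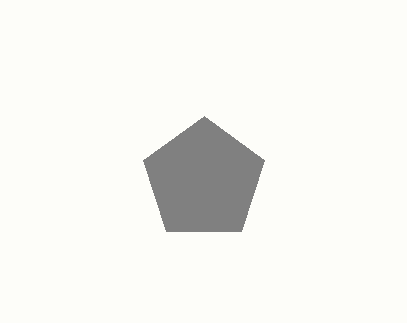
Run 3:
cx = 204
cy = 180
r = 64
fill = 'gray'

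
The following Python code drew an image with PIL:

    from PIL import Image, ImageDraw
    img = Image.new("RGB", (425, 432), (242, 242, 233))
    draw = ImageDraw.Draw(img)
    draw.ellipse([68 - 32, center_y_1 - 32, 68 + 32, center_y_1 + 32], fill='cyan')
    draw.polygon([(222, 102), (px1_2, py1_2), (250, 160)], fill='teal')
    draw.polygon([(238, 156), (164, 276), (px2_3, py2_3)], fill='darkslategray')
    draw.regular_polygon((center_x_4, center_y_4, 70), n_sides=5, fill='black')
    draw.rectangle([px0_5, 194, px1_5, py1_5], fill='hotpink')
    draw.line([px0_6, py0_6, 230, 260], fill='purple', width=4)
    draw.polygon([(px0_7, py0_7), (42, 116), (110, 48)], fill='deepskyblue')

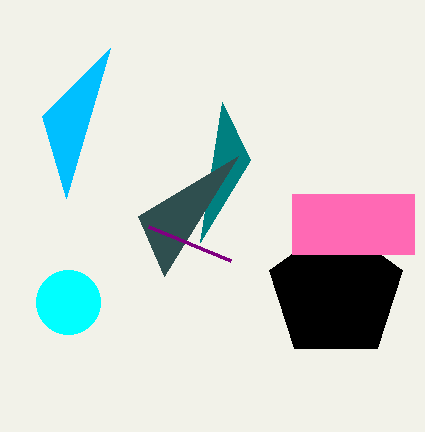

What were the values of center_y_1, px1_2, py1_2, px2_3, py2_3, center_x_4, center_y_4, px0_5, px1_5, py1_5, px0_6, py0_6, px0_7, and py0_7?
center_y_1 = 302
px1_2 = 200
py1_2 = 242
px2_3 = 138
py2_3 = 216
center_x_4 = 336
center_y_4 = 292
px0_5 = 292
px1_5 = 414
py1_5 = 254
px0_6 = 148
py0_6 = 226
px0_7 = 66
py0_7 = 198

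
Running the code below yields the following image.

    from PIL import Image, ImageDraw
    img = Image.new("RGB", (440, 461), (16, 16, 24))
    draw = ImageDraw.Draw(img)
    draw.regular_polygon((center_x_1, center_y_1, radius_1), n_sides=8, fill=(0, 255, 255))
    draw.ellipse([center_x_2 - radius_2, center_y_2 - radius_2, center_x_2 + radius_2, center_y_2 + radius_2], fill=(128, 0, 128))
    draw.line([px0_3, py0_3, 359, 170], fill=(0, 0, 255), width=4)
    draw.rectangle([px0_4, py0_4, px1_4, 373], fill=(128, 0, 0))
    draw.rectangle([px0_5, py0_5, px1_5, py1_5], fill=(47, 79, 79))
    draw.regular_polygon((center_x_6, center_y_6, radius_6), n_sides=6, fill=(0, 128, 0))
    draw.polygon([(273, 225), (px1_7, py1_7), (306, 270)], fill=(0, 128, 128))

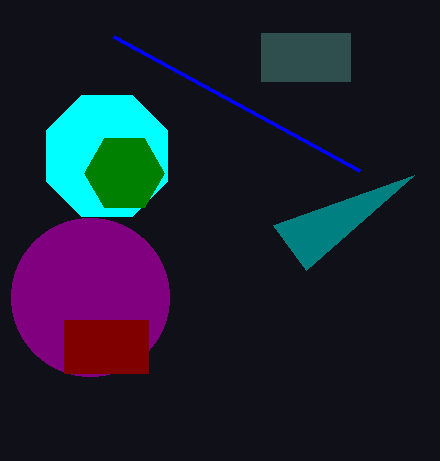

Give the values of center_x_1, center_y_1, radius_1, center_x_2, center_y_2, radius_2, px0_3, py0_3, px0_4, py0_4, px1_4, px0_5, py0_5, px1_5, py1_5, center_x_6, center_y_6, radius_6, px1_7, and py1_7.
center_x_1 = 107
center_y_1 = 156
radius_1 = 66
center_x_2 = 90
center_y_2 = 297
radius_2 = 79
px0_3 = 113
py0_3 = 36
px0_4 = 64
py0_4 = 320
px1_4 = 148
px0_5 = 261
py0_5 = 33
px1_5 = 350
py1_5 = 81
center_x_6 = 124
center_y_6 = 173
radius_6 = 40
px1_7 = 414
py1_7 = 175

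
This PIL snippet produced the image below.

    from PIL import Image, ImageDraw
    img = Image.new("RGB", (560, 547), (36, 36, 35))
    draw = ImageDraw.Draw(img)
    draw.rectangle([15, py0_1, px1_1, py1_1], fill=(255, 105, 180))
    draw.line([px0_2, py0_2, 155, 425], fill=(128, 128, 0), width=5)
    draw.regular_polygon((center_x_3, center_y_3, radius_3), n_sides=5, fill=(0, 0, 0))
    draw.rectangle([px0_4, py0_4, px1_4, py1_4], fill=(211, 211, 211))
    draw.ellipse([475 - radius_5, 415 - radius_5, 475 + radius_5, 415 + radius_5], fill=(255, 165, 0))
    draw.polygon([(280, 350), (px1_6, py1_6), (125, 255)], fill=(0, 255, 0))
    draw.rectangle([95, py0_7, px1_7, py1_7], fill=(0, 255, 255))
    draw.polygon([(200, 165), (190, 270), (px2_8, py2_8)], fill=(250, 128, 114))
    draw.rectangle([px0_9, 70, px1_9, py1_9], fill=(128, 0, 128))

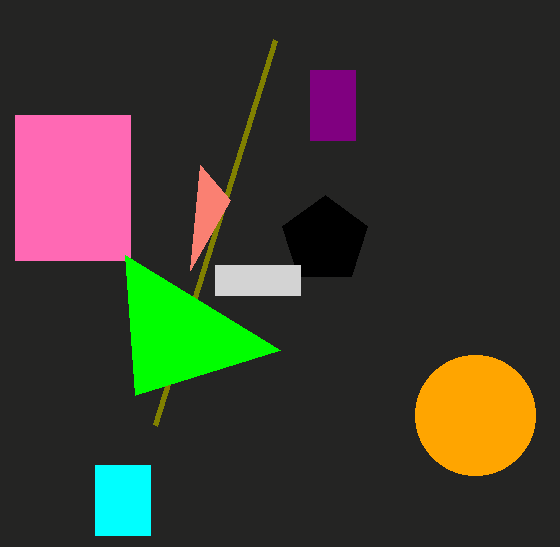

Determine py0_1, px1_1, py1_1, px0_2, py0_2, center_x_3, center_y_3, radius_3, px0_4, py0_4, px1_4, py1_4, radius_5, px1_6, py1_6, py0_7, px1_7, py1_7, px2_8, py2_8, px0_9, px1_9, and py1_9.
py0_1 = 115
px1_1 = 130
py1_1 = 260
px0_2 = 275
py0_2 = 40
center_x_3 = 325
center_y_3 = 240
radius_3 = 45
px0_4 = 215
py0_4 = 265
px1_4 = 300
py1_4 = 295
radius_5 = 60
px1_6 = 135
py1_6 = 395
py0_7 = 465
px1_7 = 150
py1_7 = 535
px2_8 = 230
py2_8 = 200
px0_9 = 310
px1_9 = 355
py1_9 = 140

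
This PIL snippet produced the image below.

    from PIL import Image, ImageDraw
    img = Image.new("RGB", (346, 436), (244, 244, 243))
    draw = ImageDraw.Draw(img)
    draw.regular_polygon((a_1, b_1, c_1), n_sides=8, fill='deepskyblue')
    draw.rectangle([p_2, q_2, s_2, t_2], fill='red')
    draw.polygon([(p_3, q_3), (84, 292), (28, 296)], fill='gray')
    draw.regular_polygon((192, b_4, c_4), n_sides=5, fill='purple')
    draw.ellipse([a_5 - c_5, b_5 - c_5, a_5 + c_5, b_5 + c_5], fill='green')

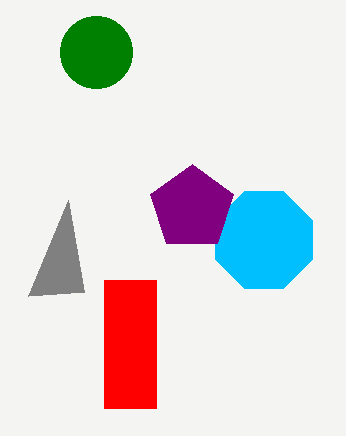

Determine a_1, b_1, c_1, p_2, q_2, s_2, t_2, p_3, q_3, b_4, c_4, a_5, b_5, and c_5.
a_1 = 264; b_1 = 240; c_1 = 52; p_2 = 104; q_2 = 280; s_2 = 156; t_2 = 408; p_3 = 68; q_3 = 200; b_4 = 208; c_4 = 44; a_5 = 96; b_5 = 52; c_5 = 36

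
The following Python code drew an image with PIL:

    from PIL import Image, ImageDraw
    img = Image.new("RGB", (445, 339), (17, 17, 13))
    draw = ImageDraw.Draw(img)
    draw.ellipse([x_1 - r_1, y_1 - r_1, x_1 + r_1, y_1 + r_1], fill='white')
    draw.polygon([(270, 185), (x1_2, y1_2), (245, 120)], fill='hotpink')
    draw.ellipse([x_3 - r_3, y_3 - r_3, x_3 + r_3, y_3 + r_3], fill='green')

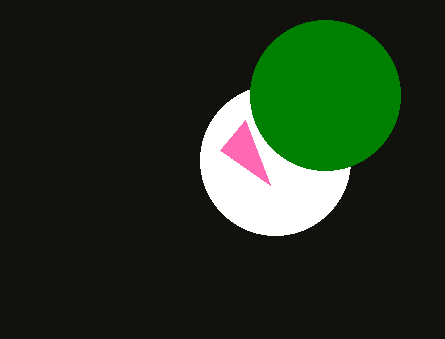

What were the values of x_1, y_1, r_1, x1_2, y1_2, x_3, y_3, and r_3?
x_1 = 275; y_1 = 160; r_1 = 75; x1_2 = 220; y1_2 = 150; x_3 = 325; y_3 = 95; r_3 = 75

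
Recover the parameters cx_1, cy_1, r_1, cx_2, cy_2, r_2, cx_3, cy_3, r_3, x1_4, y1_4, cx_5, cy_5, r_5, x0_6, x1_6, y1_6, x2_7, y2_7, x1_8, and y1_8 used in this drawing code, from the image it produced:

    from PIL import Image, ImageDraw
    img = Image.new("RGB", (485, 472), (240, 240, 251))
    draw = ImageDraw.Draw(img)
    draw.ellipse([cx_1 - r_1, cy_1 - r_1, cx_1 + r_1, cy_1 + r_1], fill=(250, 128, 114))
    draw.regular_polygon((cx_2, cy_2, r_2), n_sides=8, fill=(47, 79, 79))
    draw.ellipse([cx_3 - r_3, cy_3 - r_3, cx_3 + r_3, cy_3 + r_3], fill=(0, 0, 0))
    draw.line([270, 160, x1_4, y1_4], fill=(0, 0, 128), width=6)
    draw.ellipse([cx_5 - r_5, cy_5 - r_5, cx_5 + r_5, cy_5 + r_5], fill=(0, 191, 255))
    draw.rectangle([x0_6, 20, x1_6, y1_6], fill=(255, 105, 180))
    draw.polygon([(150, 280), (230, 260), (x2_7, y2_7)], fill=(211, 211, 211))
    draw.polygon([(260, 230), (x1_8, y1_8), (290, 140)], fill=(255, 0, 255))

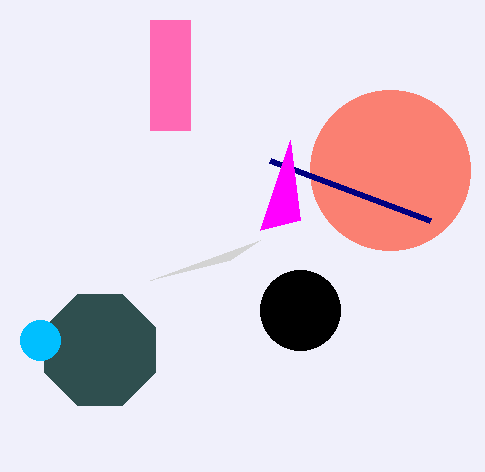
cx_1 = 390; cy_1 = 170; r_1 = 80; cx_2 = 100; cy_2 = 350; r_2 = 60; cx_3 = 300; cy_3 = 310; r_3 = 40; x1_4 = 430; y1_4 = 220; cx_5 = 40; cy_5 = 340; r_5 = 20; x0_6 = 150; x1_6 = 190; y1_6 = 130; x2_7 = 260; y2_7 = 240; x1_8 = 300; y1_8 = 220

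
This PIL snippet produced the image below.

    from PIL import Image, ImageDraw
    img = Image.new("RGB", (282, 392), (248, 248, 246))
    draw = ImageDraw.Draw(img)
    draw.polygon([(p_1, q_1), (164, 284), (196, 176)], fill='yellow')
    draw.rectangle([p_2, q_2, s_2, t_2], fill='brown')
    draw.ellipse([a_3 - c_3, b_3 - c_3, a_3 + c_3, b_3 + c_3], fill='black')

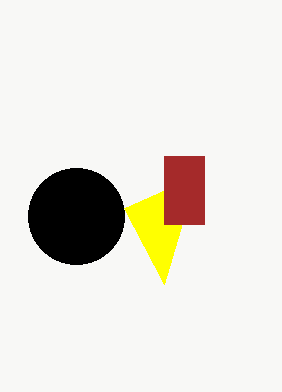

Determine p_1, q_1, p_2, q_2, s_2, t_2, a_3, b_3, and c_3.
p_1 = 124, q_1 = 208, p_2 = 164, q_2 = 156, s_2 = 204, t_2 = 224, a_3 = 76, b_3 = 216, c_3 = 48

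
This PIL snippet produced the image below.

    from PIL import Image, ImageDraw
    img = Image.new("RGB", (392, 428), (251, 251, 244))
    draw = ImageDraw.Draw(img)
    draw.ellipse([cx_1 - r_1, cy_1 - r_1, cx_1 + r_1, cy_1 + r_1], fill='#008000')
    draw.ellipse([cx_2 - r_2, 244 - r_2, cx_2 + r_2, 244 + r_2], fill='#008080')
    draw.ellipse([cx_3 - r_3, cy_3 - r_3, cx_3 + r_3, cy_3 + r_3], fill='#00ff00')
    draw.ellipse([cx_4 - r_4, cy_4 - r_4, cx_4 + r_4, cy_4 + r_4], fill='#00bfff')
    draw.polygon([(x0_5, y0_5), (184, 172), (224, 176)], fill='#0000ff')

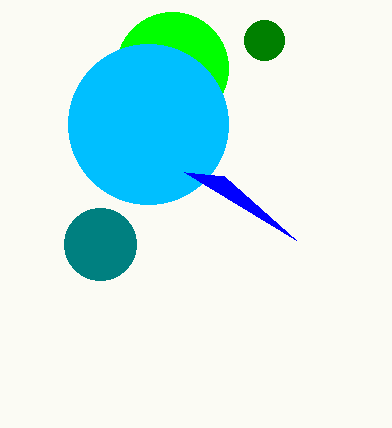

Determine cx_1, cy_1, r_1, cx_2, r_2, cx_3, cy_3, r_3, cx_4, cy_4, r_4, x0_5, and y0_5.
cx_1 = 264
cy_1 = 40
r_1 = 20
cx_2 = 100
r_2 = 36
cx_3 = 172
cy_3 = 68
r_3 = 56
cx_4 = 148
cy_4 = 124
r_4 = 80
x0_5 = 296
y0_5 = 240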